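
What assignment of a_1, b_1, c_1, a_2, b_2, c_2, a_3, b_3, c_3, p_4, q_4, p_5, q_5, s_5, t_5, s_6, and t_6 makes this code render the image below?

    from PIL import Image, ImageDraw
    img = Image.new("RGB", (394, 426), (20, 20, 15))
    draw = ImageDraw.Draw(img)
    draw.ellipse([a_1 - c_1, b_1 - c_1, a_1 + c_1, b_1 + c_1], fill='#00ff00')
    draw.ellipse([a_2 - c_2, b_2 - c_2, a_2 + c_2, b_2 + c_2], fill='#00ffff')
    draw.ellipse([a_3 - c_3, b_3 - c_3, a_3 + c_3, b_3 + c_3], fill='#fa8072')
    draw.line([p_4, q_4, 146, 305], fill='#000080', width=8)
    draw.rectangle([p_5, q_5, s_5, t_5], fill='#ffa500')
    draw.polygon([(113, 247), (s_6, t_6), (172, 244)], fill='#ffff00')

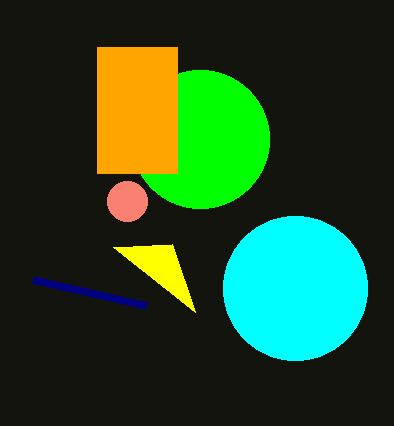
a_1 = 200, b_1 = 139, c_1 = 69, a_2 = 295, b_2 = 288, c_2 = 72, a_3 = 127, b_3 = 201, c_3 = 20, p_4 = 33, q_4 = 279, p_5 = 97, q_5 = 47, s_5 = 177, t_5 = 173, s_6 = 195, t_6 = 312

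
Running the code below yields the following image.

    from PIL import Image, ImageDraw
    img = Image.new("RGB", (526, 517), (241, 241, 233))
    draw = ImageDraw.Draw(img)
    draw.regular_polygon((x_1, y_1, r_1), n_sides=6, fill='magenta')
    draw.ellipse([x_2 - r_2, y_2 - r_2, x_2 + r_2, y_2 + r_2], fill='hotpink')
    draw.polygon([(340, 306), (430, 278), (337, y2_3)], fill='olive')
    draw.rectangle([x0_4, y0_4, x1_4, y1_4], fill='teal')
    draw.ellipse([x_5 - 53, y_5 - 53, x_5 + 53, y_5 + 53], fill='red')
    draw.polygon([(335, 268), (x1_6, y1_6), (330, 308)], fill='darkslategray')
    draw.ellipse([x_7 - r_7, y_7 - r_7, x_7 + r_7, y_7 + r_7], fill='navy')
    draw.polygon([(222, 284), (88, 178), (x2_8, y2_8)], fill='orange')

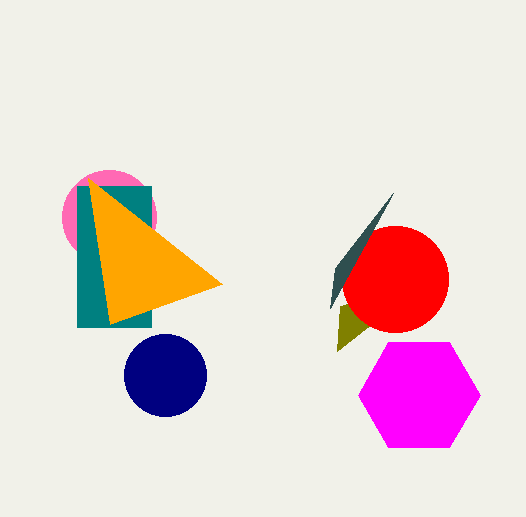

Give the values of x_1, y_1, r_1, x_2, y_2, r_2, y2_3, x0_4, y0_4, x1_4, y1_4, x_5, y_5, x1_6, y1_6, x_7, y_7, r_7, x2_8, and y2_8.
x_1 = 419, y_1 = 395, r_1 = 61, x_2 = 109, y_2 = 217, r_2 = 47, y2_3 = 351, x0_4 = 77, y0_4 = 186, x1_4 = 151, y1_4 = 327, x_5 = 395, y_5 = 279, x1_6 = 393, y1_6 = 193, x_7 = 165, y_7 = 375, r_7 = 41, x2_8 = 110, y2_8 = 324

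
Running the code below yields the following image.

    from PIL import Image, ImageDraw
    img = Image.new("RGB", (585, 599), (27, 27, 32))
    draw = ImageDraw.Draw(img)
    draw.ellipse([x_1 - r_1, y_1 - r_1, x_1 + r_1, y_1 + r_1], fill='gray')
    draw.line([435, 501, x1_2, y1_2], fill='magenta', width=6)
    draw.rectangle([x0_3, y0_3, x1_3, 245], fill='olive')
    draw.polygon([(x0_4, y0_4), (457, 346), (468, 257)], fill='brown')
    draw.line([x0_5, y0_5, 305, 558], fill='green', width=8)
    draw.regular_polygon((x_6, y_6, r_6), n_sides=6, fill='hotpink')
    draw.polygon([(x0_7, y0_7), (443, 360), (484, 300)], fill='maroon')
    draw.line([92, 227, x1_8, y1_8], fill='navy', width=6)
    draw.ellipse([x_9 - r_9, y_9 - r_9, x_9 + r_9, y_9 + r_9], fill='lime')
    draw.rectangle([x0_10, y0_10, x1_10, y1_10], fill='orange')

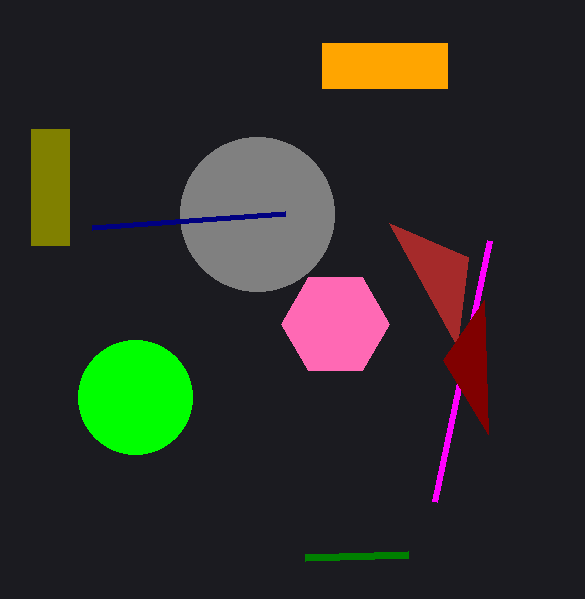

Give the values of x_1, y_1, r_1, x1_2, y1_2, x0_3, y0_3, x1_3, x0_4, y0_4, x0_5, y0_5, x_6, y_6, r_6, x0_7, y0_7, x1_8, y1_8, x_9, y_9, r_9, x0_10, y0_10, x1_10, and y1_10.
x_1 = 257, y_1 = 214, r_1 = 77, x1_2 = 490, y1_2 = 240, x0_3 = 31, y0_3 = 129, x1_3 = 69, x0_4 = 389, y0_4 = 223, x0_5 = 408, y0_5 = 555, x_6 = 335, y_6 = 324, r_6 = 54, x0_7 = 488, y0_7 = 434, x1_8 = 285, y1_8 = 213, x_9 = 135, y_9 = 397, r_9 = 57, x0_10 = 322, y0_10 = 43, x1_10 = 447, y1_10 = 88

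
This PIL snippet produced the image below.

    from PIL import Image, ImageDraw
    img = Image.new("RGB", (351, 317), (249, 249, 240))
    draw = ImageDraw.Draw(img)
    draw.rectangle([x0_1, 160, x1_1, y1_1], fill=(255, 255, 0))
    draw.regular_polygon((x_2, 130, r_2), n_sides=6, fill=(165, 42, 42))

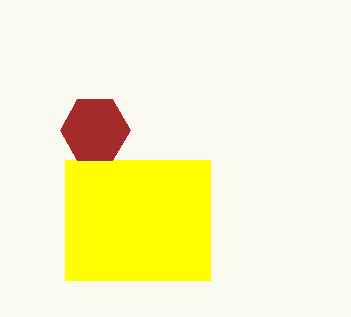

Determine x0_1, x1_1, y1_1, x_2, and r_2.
x0_1 = 65, x1_1 = 210, y1_1 = 280, x_2 = 95, r_2 = 35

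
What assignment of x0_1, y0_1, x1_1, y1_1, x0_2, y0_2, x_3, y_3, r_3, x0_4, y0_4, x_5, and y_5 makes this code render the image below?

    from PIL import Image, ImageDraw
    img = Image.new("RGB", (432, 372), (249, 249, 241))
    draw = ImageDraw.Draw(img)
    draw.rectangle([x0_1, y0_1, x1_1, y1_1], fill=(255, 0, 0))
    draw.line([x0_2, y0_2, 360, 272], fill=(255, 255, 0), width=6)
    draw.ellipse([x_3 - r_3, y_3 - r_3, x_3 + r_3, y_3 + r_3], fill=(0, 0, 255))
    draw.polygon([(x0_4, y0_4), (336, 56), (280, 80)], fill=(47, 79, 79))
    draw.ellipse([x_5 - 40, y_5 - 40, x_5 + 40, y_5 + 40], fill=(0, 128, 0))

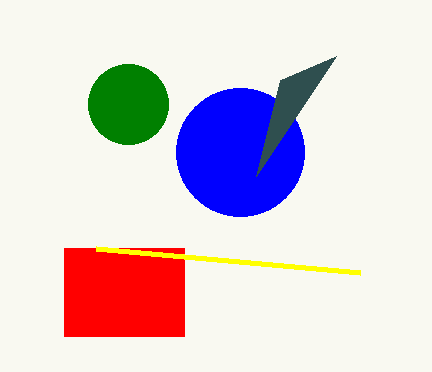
x0_1 = 64, y0_1 = 248, x1_1 = 184, y1_1 = 336, x0_2 = 96, y0_2 = 248, x_3 = 240, y_3 = 152, r_3 = 64, x0_4 = 256, y0_4 = 176, x_5 = 128, y_5 = 104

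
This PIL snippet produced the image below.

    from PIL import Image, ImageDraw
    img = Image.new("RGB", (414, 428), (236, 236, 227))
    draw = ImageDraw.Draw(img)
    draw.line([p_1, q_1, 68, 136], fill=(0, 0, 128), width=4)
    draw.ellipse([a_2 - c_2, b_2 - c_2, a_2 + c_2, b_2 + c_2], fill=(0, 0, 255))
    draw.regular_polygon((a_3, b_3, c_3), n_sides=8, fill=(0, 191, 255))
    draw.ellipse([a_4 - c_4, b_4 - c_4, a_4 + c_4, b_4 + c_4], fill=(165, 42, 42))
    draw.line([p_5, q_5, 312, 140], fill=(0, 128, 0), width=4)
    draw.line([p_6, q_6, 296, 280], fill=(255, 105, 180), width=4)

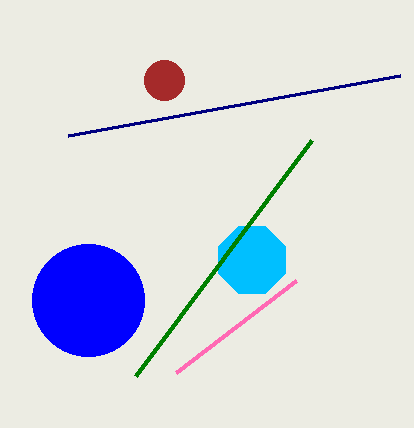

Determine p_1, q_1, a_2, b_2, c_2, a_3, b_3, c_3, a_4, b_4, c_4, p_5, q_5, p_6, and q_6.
p_1 = 400
q_1 = 76
a_2 = 88
b_2 = 300
c_2 = 56
a_3 = 252
b_3 = 260
c_3 = 36
a_4 = 164
b_4 = 80
c_4 = 20
p_5 = 136
q_5 = 376
p_6 = 176
q_6 = 372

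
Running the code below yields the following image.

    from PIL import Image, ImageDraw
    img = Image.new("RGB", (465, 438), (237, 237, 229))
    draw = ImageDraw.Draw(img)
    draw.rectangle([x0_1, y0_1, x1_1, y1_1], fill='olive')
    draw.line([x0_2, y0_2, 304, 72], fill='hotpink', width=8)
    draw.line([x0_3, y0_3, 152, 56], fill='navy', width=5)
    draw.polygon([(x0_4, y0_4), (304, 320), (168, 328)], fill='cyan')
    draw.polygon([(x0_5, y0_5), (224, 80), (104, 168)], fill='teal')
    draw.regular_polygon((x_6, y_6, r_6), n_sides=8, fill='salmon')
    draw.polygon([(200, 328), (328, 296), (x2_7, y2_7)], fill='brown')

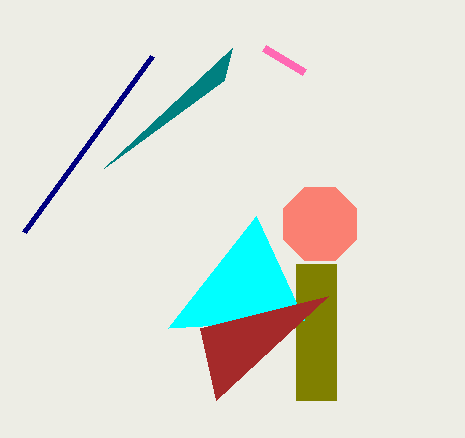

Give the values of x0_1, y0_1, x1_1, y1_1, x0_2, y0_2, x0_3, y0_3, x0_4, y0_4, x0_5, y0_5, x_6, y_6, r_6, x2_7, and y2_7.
x0_1 = 296, y0_1 = 264, x1_1 = 336, y1_1 = 400, x0_2 = 264, y0_2 = 48, x0_3 = 24, y0_3 = 232, x0_4 = 256, y0_4 = 216, x0_5 = 232, y0_5 = 48, x_6 = 320, y_6 = 224, r_6 = 40, x2_7 = 216, y2_7 = 400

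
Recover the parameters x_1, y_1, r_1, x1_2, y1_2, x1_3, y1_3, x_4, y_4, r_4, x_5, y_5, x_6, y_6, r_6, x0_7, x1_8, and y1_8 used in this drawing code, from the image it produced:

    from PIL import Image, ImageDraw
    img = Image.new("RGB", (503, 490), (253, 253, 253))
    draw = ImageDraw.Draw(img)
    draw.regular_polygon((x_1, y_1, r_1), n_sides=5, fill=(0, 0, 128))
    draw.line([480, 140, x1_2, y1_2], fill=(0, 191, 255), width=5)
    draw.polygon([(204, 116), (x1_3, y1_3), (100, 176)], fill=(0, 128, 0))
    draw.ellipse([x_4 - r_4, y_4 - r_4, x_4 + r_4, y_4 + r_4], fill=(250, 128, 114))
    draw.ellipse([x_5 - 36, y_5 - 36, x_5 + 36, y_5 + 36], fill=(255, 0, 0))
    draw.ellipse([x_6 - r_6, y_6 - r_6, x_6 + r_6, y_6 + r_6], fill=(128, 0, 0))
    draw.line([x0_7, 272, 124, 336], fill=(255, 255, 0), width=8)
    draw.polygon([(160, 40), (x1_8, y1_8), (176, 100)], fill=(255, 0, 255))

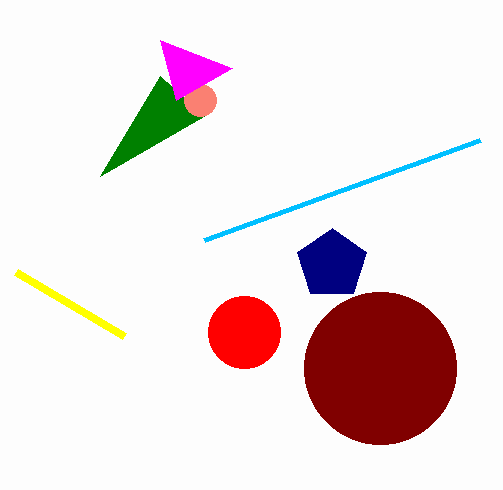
x_1 = 332; y_1 = 264; r_1 = 36; x1_2 = 204; y1_2 = 240; x1_3 = 160; y1_3 = 76; x_4 = 200; y_4 = 100; r_4 = 16; x_5 = 244; y_5 = 332; x_6 = 380; y_6 = 368; r_6 = 76; x0_7 = 16; x1_8 = 232; y1_8 = 68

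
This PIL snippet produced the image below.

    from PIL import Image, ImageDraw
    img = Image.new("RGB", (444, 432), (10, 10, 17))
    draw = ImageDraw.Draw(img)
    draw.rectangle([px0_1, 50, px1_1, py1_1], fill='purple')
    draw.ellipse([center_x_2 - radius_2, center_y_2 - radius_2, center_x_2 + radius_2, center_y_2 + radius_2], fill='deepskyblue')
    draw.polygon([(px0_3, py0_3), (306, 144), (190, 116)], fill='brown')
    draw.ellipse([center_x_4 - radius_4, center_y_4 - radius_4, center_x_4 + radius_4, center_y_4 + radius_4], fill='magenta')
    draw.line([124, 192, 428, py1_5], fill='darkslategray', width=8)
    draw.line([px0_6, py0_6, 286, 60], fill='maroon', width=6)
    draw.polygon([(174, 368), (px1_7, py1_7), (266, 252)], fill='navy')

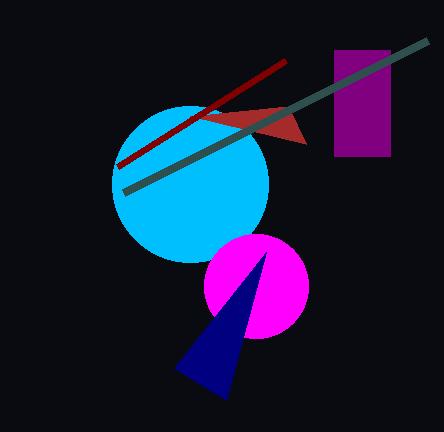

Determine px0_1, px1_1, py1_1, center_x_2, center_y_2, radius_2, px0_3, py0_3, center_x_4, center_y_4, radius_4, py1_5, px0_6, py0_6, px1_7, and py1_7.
px0_1 = 334, px1_1 = 390, py1_1 = 156, center_x_2 = 190, center_y_2 = 184, radius_2 = 78, px0_3 = 288, py0_3 = 106, center_x_4 = 256, center_y_4 = 286, radius_4 = 52, py1_5 = 40, px0_6 = 118, py0_6 = 166, px1_7 = 226, py1_7 = 400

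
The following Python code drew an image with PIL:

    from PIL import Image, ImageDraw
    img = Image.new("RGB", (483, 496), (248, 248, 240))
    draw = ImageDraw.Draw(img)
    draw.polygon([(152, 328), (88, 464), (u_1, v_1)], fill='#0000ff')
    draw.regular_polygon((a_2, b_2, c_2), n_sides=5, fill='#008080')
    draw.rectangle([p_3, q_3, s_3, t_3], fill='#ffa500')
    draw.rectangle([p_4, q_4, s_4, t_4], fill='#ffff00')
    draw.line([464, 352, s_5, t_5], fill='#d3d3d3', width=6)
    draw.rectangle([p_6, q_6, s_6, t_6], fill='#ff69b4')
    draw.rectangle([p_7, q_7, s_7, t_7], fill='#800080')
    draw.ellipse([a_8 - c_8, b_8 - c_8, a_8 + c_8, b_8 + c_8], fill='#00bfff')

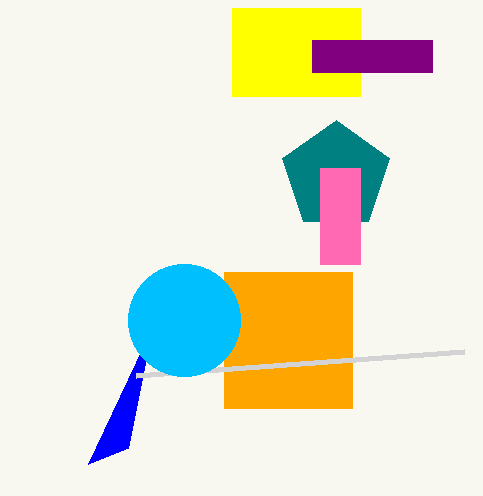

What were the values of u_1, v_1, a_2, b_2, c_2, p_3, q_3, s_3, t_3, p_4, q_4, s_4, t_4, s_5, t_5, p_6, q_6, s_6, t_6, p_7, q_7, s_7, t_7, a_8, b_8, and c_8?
u_1 = 128, v_1 = 448, a_2 = 336, b_2 = 176, c_2 = 56, p_3 = 224, q_3 = 272, s_3 = 352, t_3 = 408, p_4 = 232, q_4 = 8, s_4 = 360, t_4 = 96, s_5 = 136, t_5 = 376, p_6 = 320, q_6 = 168, s_6 = 360, t_6 = 264, p_7 = 312, q_7 = 40, s_7 = 432, t_7 = 72, a_8 = 184, b_8 = 320, c_8 = 56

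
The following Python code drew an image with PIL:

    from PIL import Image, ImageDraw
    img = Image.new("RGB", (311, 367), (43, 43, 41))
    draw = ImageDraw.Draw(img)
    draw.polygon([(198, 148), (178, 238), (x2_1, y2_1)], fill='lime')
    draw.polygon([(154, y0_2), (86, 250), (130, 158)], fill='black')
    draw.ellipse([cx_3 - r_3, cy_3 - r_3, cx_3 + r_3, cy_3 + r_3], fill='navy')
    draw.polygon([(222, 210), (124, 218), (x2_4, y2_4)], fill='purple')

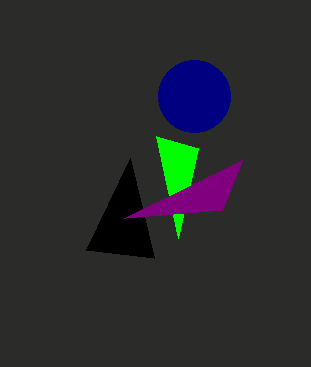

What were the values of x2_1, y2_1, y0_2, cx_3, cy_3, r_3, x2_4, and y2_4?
x2_1 = 156, y2_1 = 136, y0_2 = 258, cx_3 = 194, cy_3 = 96, r_3 = 36, x2_4 = 242, y2_4 = 160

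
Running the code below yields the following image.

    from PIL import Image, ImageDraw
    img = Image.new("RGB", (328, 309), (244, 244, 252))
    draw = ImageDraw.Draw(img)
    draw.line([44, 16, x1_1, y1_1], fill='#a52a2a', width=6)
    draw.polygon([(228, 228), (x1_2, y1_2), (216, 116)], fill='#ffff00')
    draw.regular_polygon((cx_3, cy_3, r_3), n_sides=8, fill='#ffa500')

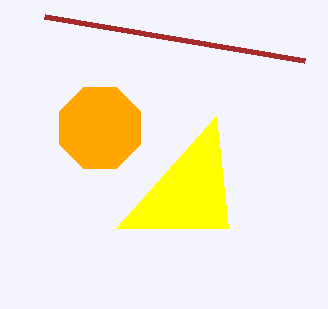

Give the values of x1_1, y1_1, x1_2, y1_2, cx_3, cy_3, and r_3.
x1_1 = 304
y1_1 = 60
x1_2 = 116
y1_2 = 228
cx_3 = 100
cy_3 = 128
r_3 = 44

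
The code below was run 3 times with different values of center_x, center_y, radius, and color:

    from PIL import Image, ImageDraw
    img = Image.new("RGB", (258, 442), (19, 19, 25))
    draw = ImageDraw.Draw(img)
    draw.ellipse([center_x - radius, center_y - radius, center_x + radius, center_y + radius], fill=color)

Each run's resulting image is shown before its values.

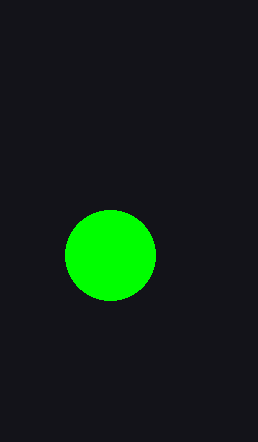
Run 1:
center_x = 110
center_y = 255
radius = 45
color = 'lime'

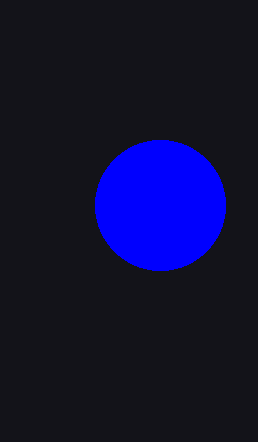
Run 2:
center_x = 160; center_y = 205; radius = 65; color = 'blue'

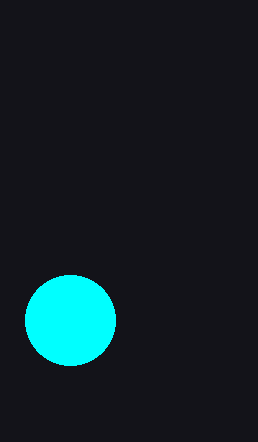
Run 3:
center_x = 70; center_y = 320; radius = 45; color = 'cyan'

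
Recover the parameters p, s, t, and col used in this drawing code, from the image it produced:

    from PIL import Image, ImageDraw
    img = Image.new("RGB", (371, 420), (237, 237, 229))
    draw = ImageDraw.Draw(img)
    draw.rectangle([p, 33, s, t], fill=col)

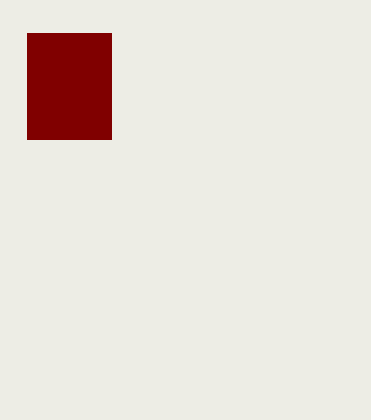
p = 27
s = 111
t = 139
col = 'maroon'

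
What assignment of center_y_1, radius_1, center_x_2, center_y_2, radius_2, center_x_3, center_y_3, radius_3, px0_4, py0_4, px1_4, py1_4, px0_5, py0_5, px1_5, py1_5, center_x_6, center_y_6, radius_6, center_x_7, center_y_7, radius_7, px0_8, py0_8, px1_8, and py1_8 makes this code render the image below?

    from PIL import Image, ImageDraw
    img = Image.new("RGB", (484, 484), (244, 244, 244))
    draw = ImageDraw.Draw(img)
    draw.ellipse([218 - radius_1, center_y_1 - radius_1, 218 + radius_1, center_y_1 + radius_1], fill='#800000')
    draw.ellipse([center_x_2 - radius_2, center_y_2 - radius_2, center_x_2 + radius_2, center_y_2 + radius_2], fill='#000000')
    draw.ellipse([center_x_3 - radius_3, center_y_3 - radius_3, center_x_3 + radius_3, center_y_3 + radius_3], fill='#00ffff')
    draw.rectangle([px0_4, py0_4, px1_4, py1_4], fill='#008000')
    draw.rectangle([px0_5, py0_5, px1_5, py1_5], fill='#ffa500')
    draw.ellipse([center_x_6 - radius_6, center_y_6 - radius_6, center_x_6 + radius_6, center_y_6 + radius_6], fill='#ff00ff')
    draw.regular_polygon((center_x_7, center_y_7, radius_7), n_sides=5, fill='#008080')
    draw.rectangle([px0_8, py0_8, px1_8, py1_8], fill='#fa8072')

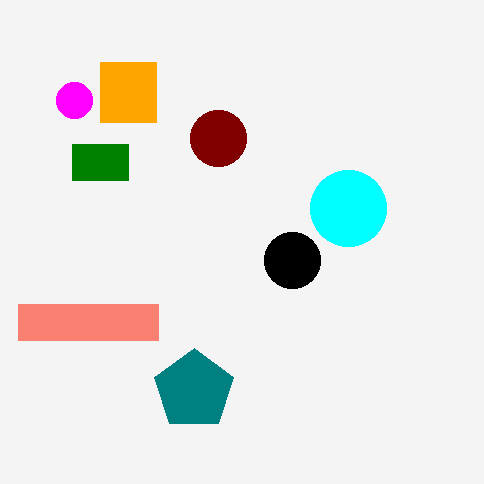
center_y_1 = 138; radius_1 = 28; center_x_2 = 292; center_y_2 = 260; radius_2 = 28; center_x_3 = 348; center_y_3 = 208; radius_3 = 38; px0_4 = 72; py0_4 = 144; px1_4 = 128; py1_4 = 180; px0_5 = 100; py0_5 = 62; px1_5 = 156; py1_5 = 122; center_x_6 = 74; center_y_6 = 100; radius_6 = 18; center_x_7 = 194; center_y_7 = 390; radius_7 = 42; px0_8 = 18; py0_8 = 304; px1_8 = 158; py1_8 = 340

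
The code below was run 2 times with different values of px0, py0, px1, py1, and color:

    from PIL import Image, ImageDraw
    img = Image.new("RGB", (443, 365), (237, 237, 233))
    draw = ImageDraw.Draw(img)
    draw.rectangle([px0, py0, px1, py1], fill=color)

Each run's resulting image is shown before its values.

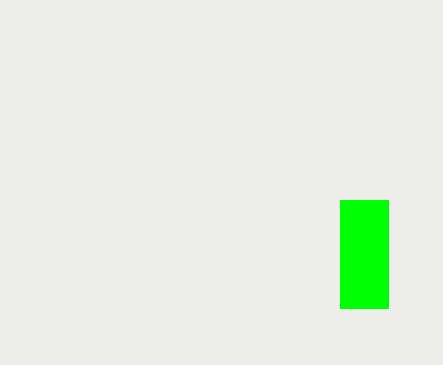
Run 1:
px0 = 340; py0 = 200; px1 = 388; py1 = 308; color = 'lime'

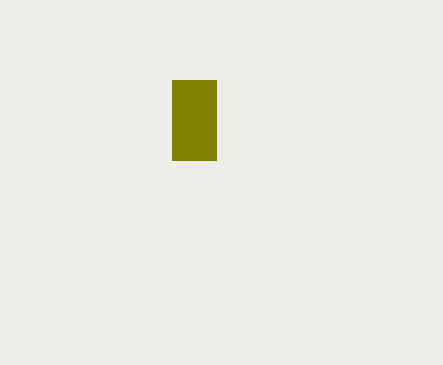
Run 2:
px0 = 172
py0 = 80
px1 = 216
py1 = 160
color = 'olive'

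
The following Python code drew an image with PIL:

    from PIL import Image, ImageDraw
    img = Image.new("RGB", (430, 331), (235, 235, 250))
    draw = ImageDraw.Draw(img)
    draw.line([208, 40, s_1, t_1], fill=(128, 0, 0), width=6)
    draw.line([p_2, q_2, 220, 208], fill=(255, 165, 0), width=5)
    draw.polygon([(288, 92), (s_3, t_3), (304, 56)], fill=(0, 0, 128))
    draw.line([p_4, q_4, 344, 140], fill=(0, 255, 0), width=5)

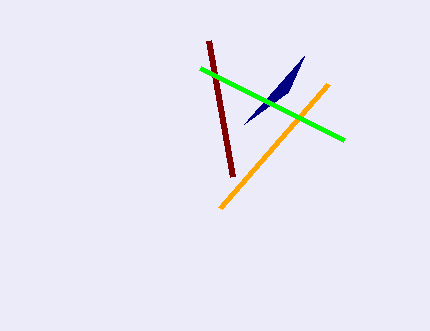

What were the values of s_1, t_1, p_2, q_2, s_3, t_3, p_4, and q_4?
s_1 = 232, t_1 = 176, p_2 = 328, q_2 = 84, s_3 = 244, t_3 = 124, p_4 = 200, q_4 = 68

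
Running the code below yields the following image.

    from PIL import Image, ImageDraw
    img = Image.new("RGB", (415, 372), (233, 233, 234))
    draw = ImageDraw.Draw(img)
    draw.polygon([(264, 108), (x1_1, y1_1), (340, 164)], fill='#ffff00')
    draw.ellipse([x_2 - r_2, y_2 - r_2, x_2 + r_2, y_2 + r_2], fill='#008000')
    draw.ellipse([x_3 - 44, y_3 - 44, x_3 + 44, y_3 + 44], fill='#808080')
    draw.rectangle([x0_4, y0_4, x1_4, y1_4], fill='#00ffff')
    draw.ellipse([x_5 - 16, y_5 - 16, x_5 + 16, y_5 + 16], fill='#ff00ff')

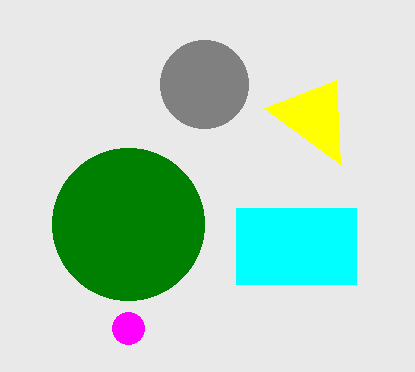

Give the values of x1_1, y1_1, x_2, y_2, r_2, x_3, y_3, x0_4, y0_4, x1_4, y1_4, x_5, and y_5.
x1_1 = 336; y1_1 = 80; x_2 = 128; y_2 = 224; r_2 = 76; x_3 = 204; y_3 = 84; x0_4 = 236; y0_4 = 208; x1_4 = 356; y1_4 = 284; x_5 = 128; y_5 = 328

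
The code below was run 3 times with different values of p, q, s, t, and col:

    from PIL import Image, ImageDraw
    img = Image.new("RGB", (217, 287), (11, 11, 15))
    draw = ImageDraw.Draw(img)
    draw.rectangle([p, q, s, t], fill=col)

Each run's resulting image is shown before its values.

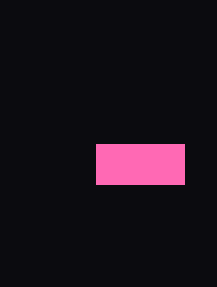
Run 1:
p = 96
q = 144
s = 184
t = 184
col = 'hotpink'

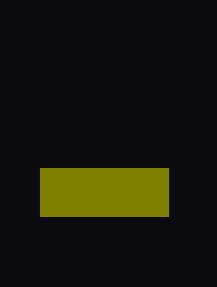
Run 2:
p = 40; q = 168; s = 168; t = 216; col = 'olive'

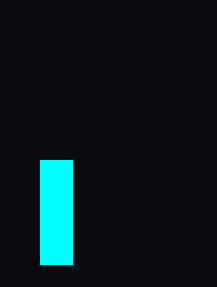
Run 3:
p = 40
q = 160
s = 72
t = 264
col = 'cyan'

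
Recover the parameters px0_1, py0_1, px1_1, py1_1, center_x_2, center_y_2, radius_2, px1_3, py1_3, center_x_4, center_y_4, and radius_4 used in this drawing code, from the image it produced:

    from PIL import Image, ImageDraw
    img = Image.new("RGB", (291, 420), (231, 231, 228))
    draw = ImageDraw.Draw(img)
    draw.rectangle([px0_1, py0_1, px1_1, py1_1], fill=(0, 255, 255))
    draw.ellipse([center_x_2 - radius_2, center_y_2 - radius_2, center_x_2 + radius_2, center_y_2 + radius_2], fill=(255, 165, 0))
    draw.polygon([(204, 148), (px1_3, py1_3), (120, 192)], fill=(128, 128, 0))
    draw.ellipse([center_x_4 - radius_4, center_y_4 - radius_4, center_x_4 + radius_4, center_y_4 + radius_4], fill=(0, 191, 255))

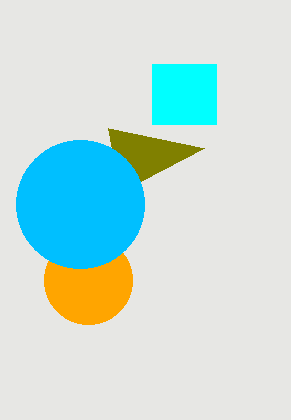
px0_1 = 152
py0_1 = 64
px1_1 = 216
py1_1 = 124
center_x_2 = 88
center_y_2 = 280
radius_2 = 44
px1_3 = 108
py1_3 = 128
center_x_4 = 80
center_y_4 = 204
radius_4 = 64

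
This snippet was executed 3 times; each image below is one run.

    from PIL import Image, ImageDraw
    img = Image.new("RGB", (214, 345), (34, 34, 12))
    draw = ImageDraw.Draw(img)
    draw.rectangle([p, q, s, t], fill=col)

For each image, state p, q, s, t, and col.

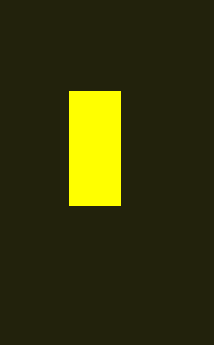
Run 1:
p = 69, q = 91, s = 120, t = 205, col = 'yellow'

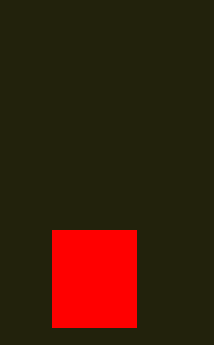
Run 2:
p = 52
q = 230
s = 136
t = 327
col = 'red'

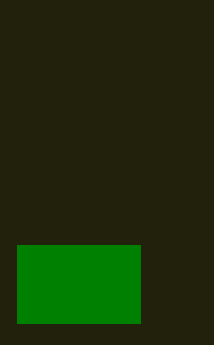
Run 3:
p = 17, q = 245, s = 140, t = 323, col = 'green'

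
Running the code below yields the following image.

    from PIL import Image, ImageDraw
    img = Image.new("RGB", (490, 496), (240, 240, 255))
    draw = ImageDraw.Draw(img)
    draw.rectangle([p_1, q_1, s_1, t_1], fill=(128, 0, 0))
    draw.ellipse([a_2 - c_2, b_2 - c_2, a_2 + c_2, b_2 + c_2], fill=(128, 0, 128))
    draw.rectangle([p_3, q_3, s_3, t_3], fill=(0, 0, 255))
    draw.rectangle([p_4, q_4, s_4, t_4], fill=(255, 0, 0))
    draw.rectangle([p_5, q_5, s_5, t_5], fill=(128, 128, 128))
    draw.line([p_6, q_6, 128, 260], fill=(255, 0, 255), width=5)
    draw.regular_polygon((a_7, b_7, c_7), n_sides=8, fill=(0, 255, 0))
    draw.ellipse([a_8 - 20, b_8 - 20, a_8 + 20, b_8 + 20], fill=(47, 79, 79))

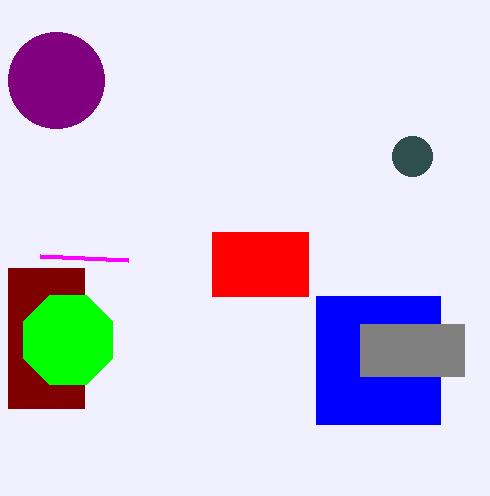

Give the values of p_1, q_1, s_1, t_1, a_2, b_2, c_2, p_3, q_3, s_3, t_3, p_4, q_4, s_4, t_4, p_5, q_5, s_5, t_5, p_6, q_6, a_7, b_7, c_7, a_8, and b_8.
p_1 = 8
q_1 = 268
s_1 = 84
t_1 = 408
a_2 = 56
b_2 = 80
c_2 = 48
p_3 = 316
q_3 = 296
s_3 = 440
t_3 = 424
p_4 = 212
q_4 = 232
s_4 = 308
t_4 = 296
p_5 = 360
q_5 = 324
s_5 = 464
t_5 = 376
p_6 = 40
q_6 = 256
a_7 = 68
b_7 = 340
c_7 = 48
a_8 = 412
b_8 = 156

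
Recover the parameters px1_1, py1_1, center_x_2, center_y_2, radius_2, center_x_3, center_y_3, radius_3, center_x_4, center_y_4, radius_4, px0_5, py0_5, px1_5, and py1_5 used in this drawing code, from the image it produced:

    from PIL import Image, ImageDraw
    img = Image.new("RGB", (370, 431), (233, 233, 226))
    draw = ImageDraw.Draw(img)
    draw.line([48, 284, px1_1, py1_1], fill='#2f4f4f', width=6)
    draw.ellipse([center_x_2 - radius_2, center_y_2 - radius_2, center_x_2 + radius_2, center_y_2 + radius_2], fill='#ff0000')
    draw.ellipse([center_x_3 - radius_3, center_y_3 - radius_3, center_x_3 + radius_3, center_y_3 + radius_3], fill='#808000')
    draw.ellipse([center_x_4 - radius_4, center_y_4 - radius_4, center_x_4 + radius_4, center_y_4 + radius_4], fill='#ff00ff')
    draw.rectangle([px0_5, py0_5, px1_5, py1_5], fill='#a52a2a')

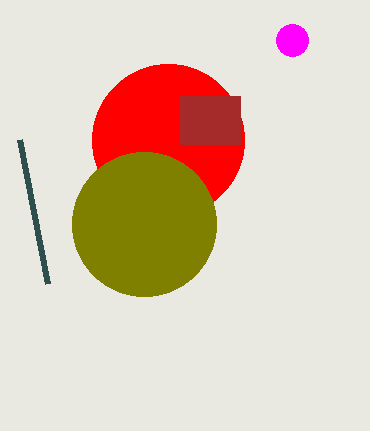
px1_1 = 20; py1_1 = 140; center_x_2 = 168; center_y_2 = 140; radius_2 = 76; center_x_3 = 144; center_y_3 = 224; radius_3 = 72; center_x_4 = 292; center_y_4 = 40; radius_4 = 16; px0_5 = 180; py0_5 = 96; px1_5 = 240; py1_5 = 144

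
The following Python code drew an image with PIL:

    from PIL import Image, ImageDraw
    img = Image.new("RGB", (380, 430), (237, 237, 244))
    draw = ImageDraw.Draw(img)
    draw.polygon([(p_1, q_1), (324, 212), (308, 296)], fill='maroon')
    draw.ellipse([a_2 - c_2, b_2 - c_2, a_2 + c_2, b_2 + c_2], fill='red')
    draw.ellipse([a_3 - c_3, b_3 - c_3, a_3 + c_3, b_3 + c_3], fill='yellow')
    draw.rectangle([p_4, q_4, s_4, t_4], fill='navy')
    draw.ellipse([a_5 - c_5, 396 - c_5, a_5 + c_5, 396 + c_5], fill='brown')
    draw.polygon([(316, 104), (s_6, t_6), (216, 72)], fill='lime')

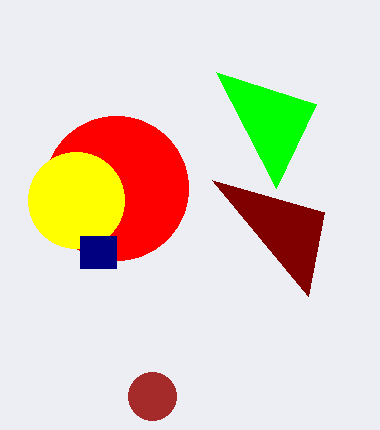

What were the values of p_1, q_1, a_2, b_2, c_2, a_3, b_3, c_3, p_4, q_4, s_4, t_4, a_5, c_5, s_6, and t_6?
p_1 = 212; q_1 = 180; a_2 = 116; b_2 = 188; c_2 = 72; a_3 = 76; b_3 = 200; c_3 = 48; p_4 = 80; q_4 = 236; s_4 = 116; t_4 = 268; a_5 = 152; c_5 = 24; s_6 = 276; t_6 = 188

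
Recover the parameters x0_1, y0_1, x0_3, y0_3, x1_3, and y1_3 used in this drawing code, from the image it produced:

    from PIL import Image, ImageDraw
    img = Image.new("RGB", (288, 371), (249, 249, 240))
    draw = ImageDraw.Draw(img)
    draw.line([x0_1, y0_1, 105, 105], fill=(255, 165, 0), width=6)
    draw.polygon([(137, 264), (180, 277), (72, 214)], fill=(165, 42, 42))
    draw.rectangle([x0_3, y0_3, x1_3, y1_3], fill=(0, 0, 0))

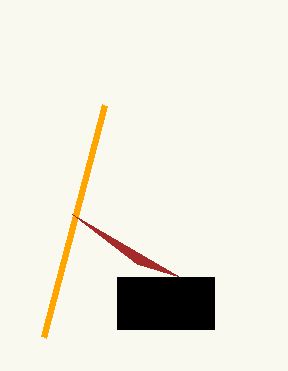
x0_1 = 44, y0_1 = 337, x0_3 = 117, y0_3 = 277, x1_3 = 214, y1_3 = 329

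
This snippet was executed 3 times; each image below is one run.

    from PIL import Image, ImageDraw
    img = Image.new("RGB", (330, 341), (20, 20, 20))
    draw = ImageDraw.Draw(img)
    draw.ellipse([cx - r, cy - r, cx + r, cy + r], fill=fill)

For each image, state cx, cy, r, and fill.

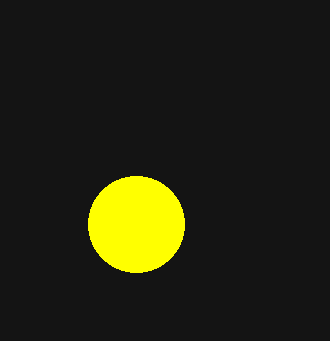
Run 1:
cx = 136
cy = 224
r = 48
fill = 'yellow'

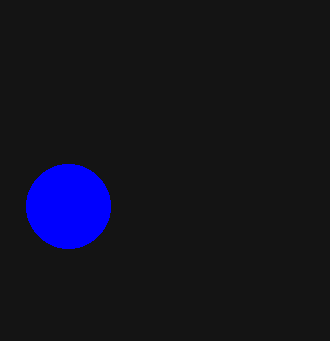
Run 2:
cx = 68
cy = 206
r = 42
fill = 'blue'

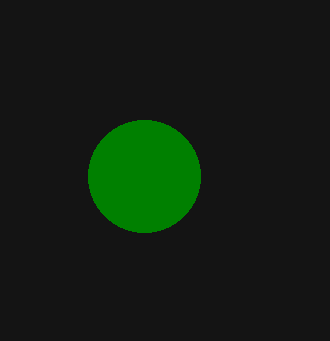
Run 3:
cx = 144, cy = 176, r = 56, fill = 'green'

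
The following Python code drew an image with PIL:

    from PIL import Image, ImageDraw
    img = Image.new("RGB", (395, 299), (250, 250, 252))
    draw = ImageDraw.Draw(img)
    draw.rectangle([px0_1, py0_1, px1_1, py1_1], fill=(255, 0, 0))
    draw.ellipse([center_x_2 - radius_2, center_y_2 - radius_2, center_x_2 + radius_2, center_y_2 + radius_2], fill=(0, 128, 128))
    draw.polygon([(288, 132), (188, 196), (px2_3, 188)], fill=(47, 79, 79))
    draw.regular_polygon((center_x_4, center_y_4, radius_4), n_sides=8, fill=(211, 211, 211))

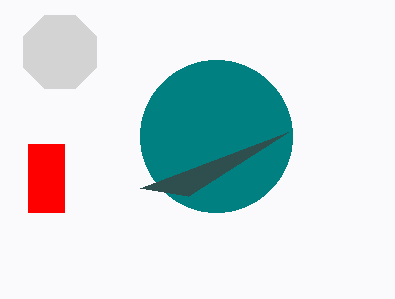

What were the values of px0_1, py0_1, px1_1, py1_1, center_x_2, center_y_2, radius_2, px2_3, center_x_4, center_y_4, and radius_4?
px0_1 = 28
py0_1 = 144
px1_1 = 64
py1_1 = 212
center_x_2 = 216
center_y_2 = 136
radius_2 = 76
px2_3 = 140
center_x_4 = 60
center_y_4 = 52
radius_4 = 40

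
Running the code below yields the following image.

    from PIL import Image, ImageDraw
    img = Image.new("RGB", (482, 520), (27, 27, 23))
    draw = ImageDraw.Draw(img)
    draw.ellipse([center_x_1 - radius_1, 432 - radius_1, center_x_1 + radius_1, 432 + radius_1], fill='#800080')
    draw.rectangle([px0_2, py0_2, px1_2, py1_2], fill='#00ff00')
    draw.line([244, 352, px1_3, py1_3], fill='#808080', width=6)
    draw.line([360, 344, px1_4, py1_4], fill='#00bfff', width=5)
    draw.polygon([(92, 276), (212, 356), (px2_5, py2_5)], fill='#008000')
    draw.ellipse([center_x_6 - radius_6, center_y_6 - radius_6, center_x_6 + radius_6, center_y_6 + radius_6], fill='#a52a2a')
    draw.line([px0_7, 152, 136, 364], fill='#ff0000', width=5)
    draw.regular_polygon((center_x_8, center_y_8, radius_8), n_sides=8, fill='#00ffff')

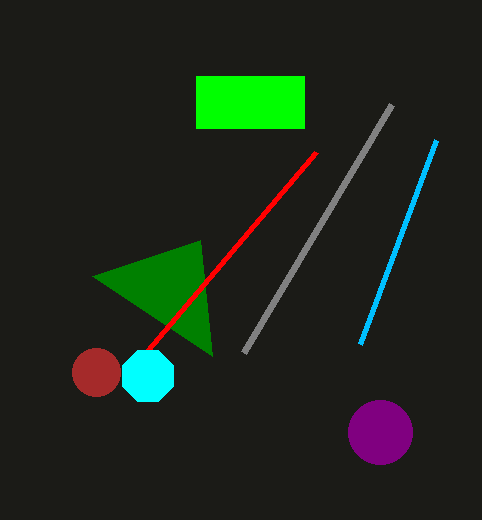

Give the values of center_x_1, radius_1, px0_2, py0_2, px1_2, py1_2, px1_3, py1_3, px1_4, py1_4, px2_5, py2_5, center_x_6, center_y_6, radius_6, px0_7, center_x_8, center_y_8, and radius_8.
center_x_1 = 380; radius_1 = 32; px0_2 = 196; py0_2 = 76; px1_2 = 304; py1_2 = 128; px1_3 = 392; py1_3 = 104; px1_4 = 436; py1_4 = 140; px2_5 = 200; py2_5 = 240; center_x_6 = 96; center_y_6 = 372; radius_6 = 24; px0_7 = 316; center_x_8 = 148; center_y_8 = 376; radius_8 = 28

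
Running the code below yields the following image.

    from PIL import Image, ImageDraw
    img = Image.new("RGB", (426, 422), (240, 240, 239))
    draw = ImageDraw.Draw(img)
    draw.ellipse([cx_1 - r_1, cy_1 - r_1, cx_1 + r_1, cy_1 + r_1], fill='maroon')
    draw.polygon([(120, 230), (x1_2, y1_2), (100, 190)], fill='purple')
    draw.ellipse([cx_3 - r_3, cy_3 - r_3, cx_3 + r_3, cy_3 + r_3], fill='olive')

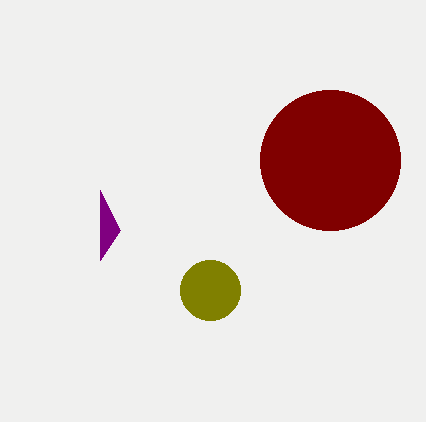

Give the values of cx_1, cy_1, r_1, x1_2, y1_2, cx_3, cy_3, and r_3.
cx_1 = 330
cy_1 = 160
r_1 = 70
x1_2 = 100
y1_2 = 260
cx_3 = 210
cy_3 = 290
r_3 = 30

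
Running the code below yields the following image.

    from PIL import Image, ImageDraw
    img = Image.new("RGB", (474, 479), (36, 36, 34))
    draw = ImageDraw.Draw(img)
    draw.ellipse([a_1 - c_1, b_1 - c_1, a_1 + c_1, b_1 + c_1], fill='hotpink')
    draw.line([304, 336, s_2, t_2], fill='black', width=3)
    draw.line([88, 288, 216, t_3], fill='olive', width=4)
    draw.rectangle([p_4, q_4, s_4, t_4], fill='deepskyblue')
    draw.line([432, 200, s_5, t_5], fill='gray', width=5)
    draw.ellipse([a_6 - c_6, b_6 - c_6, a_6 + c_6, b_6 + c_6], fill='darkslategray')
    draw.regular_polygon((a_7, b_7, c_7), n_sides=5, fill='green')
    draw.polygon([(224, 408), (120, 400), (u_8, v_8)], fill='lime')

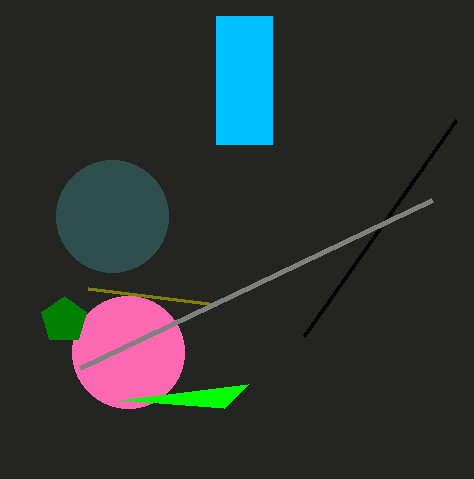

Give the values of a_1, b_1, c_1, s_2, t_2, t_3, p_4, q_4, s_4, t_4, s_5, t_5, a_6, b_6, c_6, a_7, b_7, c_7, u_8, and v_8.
a_1 = 128
b_1 = 352
c_1 = 56
s_2 = 456
t_2 = 120
t_3 = 304
p_4 = 216
q_4 = 16
s_4 = 272
t_4 = 144
s_5 = 80
t_5 = 368
a_6 = 112
b_6 = 216
c_6 = 56
a_7 = 64
b_7 = 320
c_7 = 24
u_8 = 248
v_8 = 384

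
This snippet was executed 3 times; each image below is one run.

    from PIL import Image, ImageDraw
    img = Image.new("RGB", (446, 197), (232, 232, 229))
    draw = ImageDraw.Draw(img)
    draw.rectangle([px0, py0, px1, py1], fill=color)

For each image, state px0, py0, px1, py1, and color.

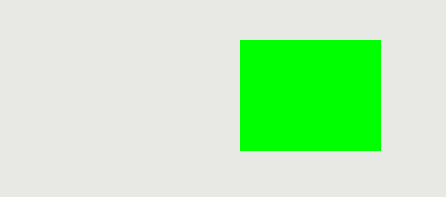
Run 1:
px0 = 240, py0 = 40, px1 = 380, py1 = 150, color = 'lime'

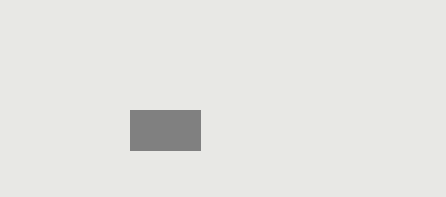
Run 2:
px0 = 130
py0 = 110
px1 = 200
py1 = 150
color = 'gray'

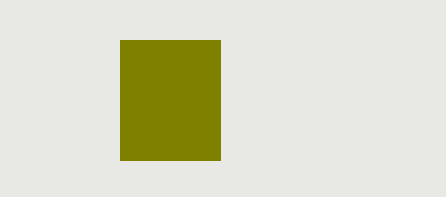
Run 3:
px0 = 120
py0 = 40
px1 = 220
py1 = 160
color = 'olive'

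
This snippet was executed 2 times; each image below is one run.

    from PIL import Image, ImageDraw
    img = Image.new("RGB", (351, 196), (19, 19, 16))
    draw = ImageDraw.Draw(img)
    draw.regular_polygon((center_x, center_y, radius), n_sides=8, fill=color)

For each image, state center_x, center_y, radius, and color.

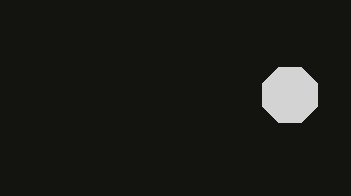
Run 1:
center_x = 290, center_y = 95, radius = 30, color = 'lightgray'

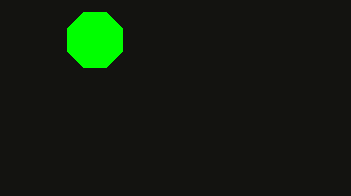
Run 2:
center_x = 95; center_y = 40; radius = 30; color = 'lime'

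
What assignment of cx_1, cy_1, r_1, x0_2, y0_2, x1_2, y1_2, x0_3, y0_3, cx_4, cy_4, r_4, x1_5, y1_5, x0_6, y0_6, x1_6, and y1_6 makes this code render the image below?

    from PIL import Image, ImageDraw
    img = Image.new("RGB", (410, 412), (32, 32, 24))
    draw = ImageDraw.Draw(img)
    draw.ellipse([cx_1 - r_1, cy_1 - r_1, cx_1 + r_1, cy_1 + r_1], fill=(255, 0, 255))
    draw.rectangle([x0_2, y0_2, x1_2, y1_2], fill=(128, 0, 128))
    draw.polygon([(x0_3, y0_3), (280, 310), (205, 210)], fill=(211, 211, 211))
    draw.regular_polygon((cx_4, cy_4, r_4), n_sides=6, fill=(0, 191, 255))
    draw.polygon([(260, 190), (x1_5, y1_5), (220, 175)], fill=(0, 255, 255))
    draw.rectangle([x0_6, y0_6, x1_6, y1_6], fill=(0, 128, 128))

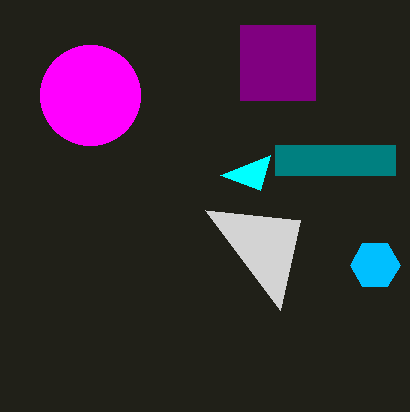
cx_1 = 90
cy_1 = 95
r_1 = 50
x0_2 = 240
y0_2 = 25
x1_2 = 315
y1_2 = 100
x0_3 = 300
y0_3 = 220
cx_4 = 375
cy_4 = 265
r_4 = 25
x1_5 = 270
y1_5 = 155
x0_6 = 275
y0_6 = 145
x1_6 = 395
y1_6 = 175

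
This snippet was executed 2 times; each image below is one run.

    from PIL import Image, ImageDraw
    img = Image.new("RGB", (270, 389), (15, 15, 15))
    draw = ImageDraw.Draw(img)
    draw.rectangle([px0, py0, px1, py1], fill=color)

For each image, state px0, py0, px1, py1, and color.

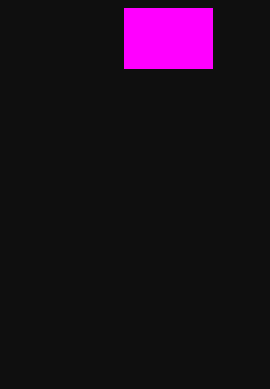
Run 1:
px0 = 124
py0 = 8
px1 = 212
py1 = 68
color = 'magenta'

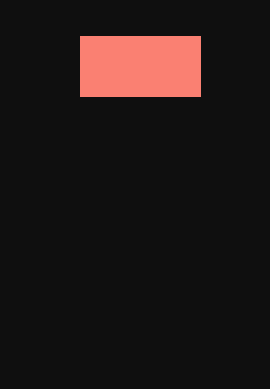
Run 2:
px0 = 80, py0 = 36, px1 = 200, py1 = 96, color = 'salmon'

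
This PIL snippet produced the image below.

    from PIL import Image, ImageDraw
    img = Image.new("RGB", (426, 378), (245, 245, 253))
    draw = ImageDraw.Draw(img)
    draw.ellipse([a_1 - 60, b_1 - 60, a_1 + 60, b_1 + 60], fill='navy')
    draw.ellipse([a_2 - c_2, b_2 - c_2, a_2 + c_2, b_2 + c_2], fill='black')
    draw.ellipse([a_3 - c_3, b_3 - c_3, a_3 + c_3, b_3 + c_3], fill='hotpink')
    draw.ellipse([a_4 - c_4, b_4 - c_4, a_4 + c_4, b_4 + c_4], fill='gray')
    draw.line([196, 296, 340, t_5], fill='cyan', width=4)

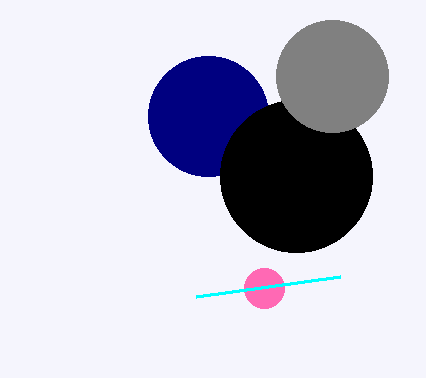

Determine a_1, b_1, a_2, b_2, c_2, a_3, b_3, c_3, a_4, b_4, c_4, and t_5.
a_1 = 208; b_1 = 116; a_2 = 296; b_2 = 176; c_2 = 76; a_3 = 264; b_3 = 288; c_3 = 20; a_4 = 332; b_4 = 76; c_4 = 56; t_5 = 276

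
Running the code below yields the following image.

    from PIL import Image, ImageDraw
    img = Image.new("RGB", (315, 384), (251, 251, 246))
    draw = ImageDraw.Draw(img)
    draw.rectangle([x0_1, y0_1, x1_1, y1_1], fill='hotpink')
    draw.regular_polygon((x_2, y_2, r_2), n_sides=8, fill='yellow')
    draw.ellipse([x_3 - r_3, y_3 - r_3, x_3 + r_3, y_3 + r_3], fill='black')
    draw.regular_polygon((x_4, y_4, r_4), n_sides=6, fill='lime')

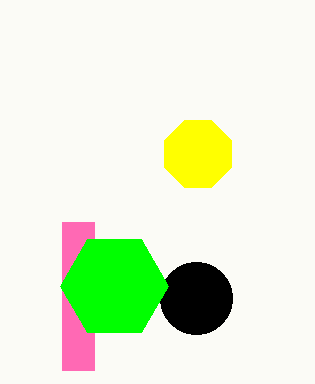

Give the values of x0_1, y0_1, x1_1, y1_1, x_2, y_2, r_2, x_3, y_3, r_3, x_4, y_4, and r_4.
x0_1 = 62; y0_1 = 222; x1_1 = 94; y1_1 = 370; x_2 = 198; y_2 = 154; r_2 = 36; x_3 = 196; y_3 = 298; r_3 = 36; x_4 = 114; y_4 = 286; r_4 = 54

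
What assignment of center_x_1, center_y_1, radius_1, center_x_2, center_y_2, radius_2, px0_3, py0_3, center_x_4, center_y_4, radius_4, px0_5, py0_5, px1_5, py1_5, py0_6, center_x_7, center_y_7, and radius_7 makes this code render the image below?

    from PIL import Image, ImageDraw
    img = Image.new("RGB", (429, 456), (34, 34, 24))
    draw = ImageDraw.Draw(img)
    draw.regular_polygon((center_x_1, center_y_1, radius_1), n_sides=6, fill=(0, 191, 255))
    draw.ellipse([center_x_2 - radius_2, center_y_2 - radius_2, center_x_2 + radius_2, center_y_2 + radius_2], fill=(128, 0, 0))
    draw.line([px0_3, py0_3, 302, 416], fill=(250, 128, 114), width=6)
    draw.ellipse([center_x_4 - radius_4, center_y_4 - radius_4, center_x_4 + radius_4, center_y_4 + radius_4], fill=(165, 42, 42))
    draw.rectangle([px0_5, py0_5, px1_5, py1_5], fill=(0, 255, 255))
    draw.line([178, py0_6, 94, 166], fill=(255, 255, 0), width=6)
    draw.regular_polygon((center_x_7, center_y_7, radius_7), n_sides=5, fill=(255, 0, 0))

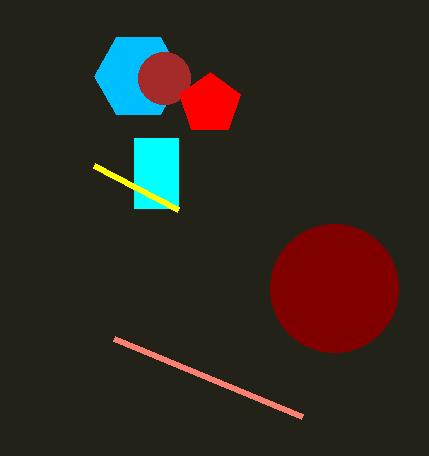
center_x_1 = 138; center_y_1 = 76; radius_1 = 44; center_x_2 = 334; center_y_2 = 288; radius_2 = 64; px0_3 = 114; py0_3 = 338; center_x_4 = 164; center_y_4 = 78; radius_4 = 26; px0_5 = 134; py0_5 = 138; px1_5 = 178; py1_5 = 208; py0_6 = 210; center_x_7 = 210; center_y_7 = 104; radius_7 = 32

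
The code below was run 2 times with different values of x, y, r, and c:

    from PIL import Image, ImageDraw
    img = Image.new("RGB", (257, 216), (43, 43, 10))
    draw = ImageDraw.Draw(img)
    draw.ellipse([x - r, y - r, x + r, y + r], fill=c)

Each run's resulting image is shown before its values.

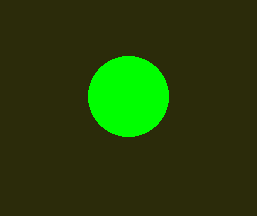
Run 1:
x = 128
y = 96
r = 40
c = 'lime'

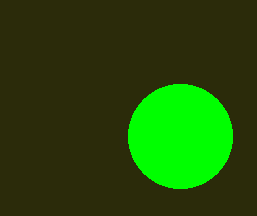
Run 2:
x = 180, y = 136, r = 52, c = 'lime'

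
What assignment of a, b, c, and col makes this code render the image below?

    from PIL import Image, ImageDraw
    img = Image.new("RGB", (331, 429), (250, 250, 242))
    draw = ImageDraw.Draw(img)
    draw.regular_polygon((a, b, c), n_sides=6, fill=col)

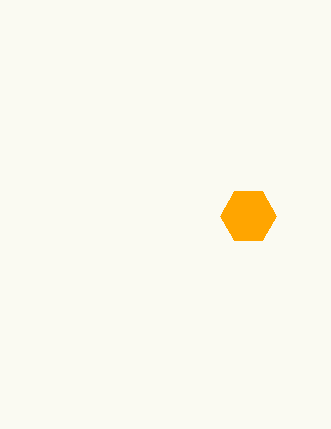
a = 248
b = 216
c = 28
col = 'orange'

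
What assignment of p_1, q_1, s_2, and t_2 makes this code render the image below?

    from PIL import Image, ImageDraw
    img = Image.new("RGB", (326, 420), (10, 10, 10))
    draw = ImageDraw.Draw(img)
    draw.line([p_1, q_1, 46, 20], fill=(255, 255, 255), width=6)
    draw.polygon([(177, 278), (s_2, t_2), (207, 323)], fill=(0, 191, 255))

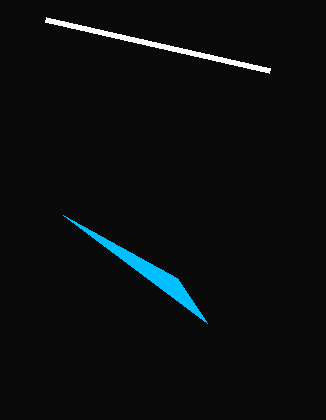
p_1 = 270; q_1 = 71; s_2 = 63; t_2 = 215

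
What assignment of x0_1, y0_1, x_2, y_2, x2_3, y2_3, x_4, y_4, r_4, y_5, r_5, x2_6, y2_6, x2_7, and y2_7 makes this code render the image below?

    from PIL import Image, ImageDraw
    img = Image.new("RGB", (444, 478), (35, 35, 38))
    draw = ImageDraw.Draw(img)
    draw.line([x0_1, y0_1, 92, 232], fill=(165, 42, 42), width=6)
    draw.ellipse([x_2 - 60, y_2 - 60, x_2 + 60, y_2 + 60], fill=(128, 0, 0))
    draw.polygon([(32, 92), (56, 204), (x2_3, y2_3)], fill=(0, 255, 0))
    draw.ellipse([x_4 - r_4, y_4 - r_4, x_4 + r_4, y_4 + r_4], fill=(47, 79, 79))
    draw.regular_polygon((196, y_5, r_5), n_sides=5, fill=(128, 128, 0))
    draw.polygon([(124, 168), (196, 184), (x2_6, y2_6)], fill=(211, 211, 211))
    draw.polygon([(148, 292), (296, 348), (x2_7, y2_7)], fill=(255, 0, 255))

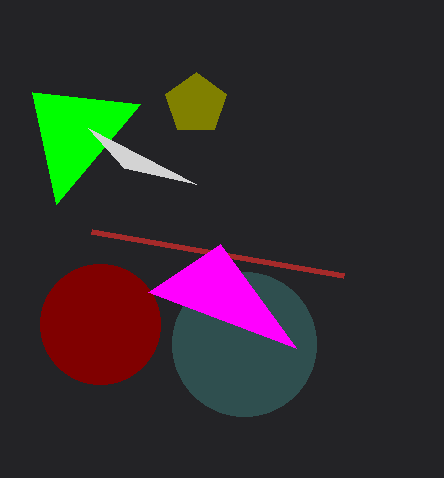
x0_1 = 344, y0_1 = 276, x_2 = 100, y_2 = 324, x2_3 = 140, y2_3 = 104, x_4 = 244, y_4 = 344, r_4 = 72, y_5 = 104, r_5 = 32, x2_6 = 88, y2_6 = 128, x2_7 = 220, y2_7 = 244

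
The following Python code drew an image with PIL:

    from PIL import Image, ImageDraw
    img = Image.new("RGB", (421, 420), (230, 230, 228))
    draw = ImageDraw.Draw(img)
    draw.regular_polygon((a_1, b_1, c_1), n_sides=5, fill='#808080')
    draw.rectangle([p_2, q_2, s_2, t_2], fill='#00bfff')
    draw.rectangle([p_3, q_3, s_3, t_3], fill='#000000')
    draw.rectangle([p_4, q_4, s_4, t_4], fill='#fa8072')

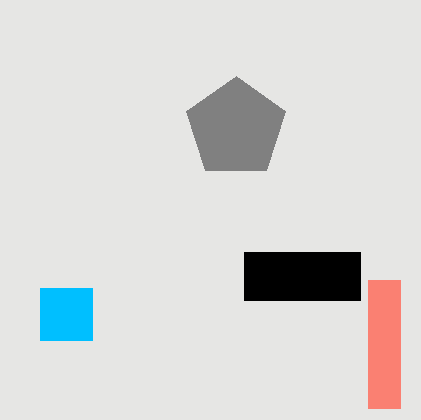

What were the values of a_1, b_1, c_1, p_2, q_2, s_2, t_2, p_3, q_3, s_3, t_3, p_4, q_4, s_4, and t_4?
a_1 = 236
b_1 = 128
c_1 = 52
p_2 = 40
q_2 = 288
s_2 = 92
t_2 = 340
p_3 = 244
q_3 = 252
s_3 = 360
t_3 = 300
p_4 = 368
q_4 = 280
s_4 = 400
t_4 = 408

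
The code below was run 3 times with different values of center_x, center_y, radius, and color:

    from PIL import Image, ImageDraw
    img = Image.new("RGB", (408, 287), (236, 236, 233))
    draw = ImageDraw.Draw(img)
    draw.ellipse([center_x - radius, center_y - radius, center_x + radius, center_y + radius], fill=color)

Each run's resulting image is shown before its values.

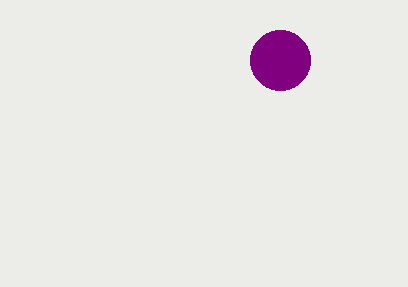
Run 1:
center_x = 280, center_y = 60, radius = 30, color = 'purple'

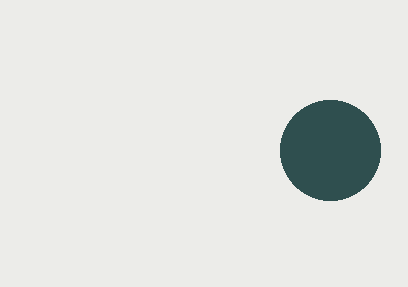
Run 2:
center_x = 330
center_y = 150
radius = 50
color = 'darkslategray'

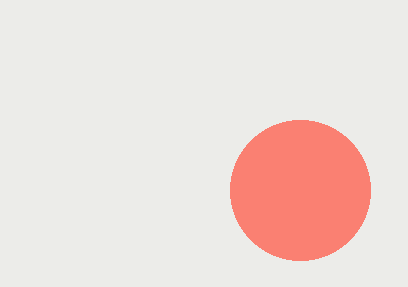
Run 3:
center_x = 300; center_y = 190; radius = 70; color = 'salmon'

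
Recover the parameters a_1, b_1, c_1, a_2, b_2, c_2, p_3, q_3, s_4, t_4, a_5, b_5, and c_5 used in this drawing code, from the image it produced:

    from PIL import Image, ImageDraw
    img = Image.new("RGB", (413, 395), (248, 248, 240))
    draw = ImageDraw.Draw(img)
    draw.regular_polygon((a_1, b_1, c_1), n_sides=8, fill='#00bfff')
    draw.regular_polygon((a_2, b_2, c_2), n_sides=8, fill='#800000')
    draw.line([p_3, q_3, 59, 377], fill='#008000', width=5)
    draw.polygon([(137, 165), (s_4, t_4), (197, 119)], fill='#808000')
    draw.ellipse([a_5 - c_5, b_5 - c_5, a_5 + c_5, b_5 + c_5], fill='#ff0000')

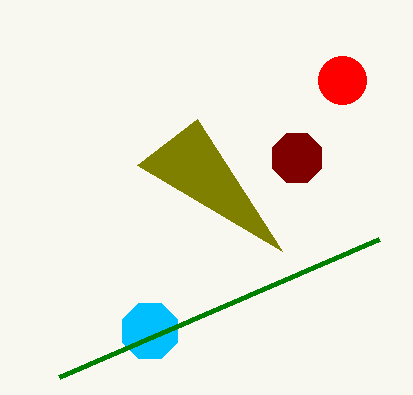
a_1 = 150; b_1 = 331; c_1 = 30; a_2 = 297; b_2 = 158; c_2 = 27; p_3 = 379; q_3 = 239; s_4 = 282; t_4 = 251; a_5 = 342; b_5 = 80; c_5 = 24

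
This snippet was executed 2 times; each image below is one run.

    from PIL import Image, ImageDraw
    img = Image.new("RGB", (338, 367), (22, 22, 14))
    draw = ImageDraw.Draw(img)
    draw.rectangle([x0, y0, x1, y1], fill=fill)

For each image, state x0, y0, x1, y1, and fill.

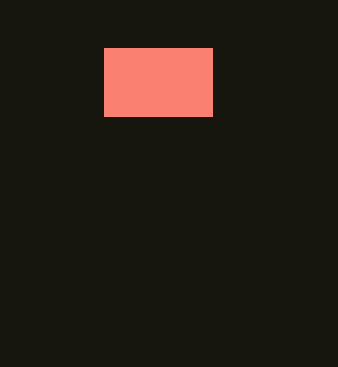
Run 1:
x0 = 104
y0 = 48
x1 = 212
y1 = 116
fill = 'salmon'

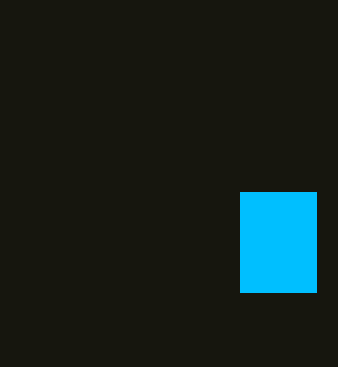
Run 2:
x0 = 240
y0 = 192
x1 = 316
y1 = 292
fill = 'deepskyblue'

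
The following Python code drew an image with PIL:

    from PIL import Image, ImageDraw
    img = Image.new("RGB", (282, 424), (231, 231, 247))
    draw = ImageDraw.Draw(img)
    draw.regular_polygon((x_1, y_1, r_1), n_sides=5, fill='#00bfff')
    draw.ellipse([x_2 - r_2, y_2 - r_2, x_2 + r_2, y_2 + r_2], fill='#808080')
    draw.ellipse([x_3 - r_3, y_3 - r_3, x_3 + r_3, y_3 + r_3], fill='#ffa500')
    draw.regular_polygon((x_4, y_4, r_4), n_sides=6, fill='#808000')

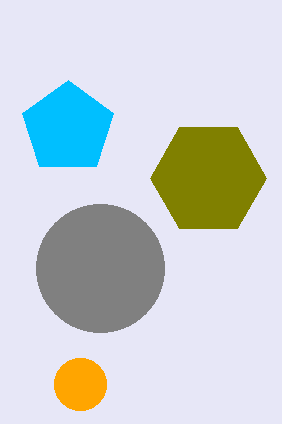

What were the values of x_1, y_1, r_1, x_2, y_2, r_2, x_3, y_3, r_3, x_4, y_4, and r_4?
x_1 = 68; y_1 = 128; r_1 = 48; x_2 = 100; y_2 = 268; r_2 = 64; x_3 = 80; y_3 = 384; r_3 = 26; x_4 = 208; y_4 = 178; r_4 = 58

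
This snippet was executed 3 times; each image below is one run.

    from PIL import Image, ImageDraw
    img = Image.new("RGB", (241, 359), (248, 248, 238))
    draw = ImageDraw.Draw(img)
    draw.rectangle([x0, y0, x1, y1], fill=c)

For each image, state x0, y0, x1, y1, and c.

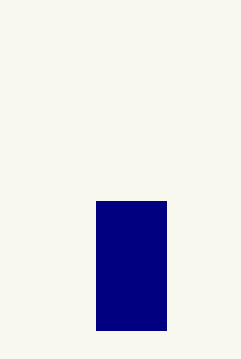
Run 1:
x0 = 96
y0 = 201
x1 = 166
y1 = 330
c = 'navy'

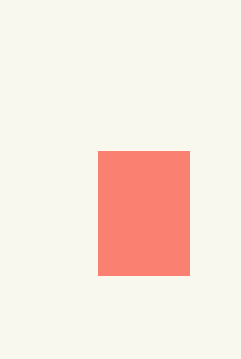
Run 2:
x0 = 98; y0 = 151; x1 = 189; y1 = 275; c = 'salmon'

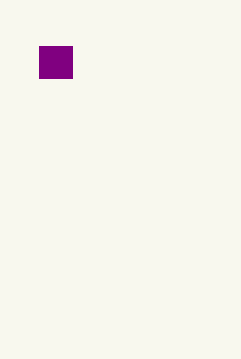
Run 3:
x0 = 39
y0 = 46
x1 = 72
y1 = 78
c = 'purple'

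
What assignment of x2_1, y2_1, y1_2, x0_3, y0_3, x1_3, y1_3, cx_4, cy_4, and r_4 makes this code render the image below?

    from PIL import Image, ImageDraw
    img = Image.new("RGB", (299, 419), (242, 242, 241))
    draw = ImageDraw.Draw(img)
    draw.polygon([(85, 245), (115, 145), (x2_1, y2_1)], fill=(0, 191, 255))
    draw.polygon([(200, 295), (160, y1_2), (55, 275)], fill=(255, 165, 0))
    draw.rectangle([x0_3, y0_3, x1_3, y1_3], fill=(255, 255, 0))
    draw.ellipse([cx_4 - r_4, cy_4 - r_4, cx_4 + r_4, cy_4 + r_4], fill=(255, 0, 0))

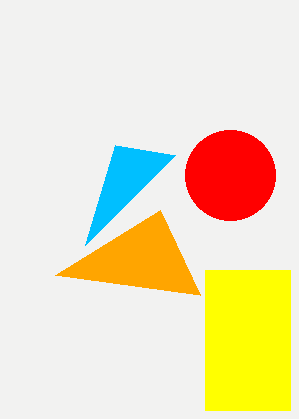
x2_1 = 175
y2_1 = 155
y1_2 = 210
x0_3 = 205
y0_3 = 270
x1_3 = 290
y1_3 = 410
cx_4 = 230
cy_4 = 175
r_4 = 45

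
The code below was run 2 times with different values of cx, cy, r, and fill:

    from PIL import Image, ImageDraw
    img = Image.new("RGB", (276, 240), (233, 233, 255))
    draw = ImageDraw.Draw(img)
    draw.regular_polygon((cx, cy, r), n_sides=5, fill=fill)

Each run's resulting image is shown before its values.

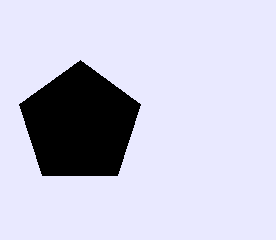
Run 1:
cx = 80
cy = 124
r = 64
fill = 'black'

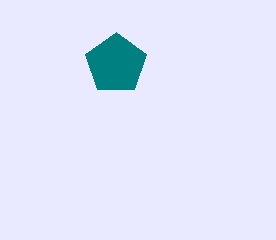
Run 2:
cx = 116
cy = 64
r = 32
fill = 'teal'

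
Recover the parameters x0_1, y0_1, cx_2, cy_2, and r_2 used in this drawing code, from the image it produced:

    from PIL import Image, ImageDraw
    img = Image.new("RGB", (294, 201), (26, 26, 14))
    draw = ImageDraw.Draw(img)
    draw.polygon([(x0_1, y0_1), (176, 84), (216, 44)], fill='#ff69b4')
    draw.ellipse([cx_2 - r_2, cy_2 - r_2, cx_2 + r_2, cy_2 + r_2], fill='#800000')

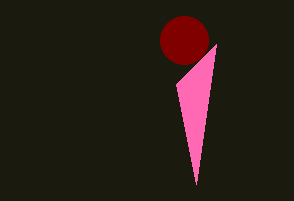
x0_1 = 196, y0_1 = 184, cx_2 = 184, cy_2 = 40, r_2 = 24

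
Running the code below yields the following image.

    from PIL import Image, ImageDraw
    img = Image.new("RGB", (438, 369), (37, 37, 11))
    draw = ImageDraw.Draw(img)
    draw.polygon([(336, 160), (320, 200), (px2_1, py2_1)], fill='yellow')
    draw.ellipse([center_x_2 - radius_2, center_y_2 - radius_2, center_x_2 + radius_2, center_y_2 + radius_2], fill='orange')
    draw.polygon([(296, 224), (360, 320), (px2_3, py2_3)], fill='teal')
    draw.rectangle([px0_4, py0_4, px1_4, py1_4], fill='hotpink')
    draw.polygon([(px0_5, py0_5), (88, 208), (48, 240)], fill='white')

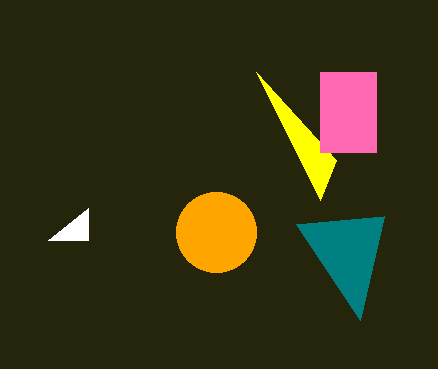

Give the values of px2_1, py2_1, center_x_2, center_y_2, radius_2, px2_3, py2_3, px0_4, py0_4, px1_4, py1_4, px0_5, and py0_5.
px2_1 = 256; py2_1 = 72; center_x_2 = 216; center_y_2 = 232; radius_2 = 40; px2_3 = 384; py2_3 = 216; px0_4 = 320; py0_4 = 72; px1_4 = 376; py1_4 = 152; px0_5 = 88; py0_5 = 240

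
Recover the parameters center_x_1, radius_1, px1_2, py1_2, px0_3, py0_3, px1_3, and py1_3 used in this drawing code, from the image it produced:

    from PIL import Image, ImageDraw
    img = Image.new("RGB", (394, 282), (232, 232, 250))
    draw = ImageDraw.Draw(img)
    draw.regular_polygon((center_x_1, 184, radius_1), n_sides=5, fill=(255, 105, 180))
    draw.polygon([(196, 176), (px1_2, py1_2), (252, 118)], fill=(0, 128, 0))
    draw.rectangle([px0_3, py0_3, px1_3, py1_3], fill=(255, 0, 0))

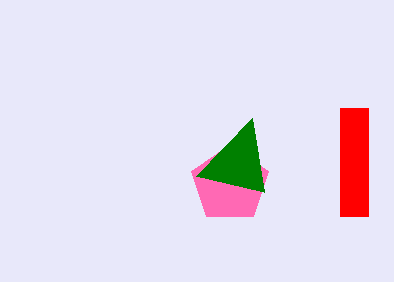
center_x_1 = 230
radius_1 = 40
px1_2 = 264
py1_2 = 192
px0_3 = 340
py0_3 = 108
px1_3 = 368
py1_3 = 216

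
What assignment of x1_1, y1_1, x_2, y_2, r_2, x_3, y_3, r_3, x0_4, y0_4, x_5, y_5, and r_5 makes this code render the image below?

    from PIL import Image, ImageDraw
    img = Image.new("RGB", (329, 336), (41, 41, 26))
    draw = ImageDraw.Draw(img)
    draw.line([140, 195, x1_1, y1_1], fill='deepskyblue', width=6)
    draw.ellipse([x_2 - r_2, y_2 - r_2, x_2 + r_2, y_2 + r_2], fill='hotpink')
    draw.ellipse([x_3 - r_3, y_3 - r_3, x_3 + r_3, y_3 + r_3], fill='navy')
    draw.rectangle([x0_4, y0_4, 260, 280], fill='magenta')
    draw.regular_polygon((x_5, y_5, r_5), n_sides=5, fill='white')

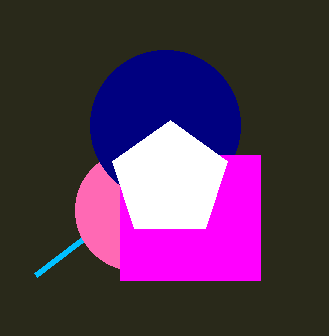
x1_1 = 35
y1_1 = 275
x_2 = 135
y_2 = 210
r_2 = 60
x_3 = 165
y_3 = 125
r_3 = 75
x0_4 = 120
y0_4 = 155
x_5 = 170
y_5 = 180
r_5 = 60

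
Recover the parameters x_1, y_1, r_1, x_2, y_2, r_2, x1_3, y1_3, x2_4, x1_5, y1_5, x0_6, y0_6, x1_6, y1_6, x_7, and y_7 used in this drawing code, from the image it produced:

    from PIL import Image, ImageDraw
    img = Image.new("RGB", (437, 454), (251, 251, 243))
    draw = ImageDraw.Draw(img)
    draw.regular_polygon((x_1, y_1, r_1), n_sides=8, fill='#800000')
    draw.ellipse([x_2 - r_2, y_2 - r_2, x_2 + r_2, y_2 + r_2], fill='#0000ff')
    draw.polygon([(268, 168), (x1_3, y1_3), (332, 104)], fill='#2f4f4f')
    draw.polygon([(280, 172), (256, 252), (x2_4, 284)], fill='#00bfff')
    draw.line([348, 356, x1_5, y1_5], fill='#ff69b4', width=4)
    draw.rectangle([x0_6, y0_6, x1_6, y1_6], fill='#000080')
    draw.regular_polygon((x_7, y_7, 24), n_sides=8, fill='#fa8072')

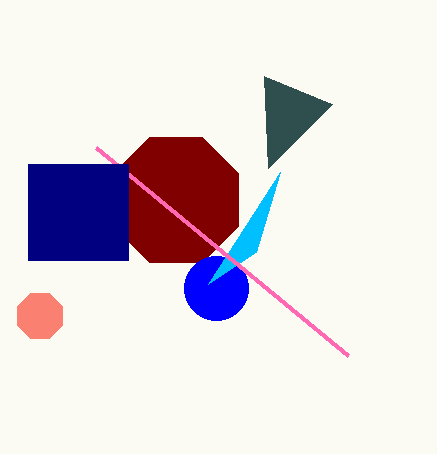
x_1 = 176; y_1 = 200; r_1 = 68; x_2 = 216; y_2 = 288; r_2 = 32; x1_3 = 264; y1_3 = 76; x2_4 = 208; x1_5 = 96; y1_5 = 148; x0_6 = 28; y0_6 = 164; x1_6 = 128; y1_6 = 260; x_7 = 40; y_7 = 316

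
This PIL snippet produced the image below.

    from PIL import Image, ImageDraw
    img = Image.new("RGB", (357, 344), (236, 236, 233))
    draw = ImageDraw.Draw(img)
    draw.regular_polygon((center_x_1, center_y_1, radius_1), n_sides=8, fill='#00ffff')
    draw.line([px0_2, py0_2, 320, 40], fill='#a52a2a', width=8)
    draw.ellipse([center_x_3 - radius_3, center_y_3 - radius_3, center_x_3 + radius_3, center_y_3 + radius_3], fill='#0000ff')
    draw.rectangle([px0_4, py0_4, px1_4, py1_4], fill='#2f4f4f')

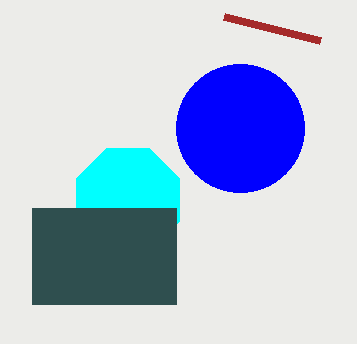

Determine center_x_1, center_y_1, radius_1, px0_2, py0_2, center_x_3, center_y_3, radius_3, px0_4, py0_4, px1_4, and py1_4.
center_x_1 = 128
center_y_1 = 200
radius_1 = 56
px0_2 = 224
py0_2 = 16
center_x_3 = 240
center_y_3 = 128
radius_3 = 64
px0_4 = 32
py0_4 = 208
px1_4 = 176
py1_4 = 304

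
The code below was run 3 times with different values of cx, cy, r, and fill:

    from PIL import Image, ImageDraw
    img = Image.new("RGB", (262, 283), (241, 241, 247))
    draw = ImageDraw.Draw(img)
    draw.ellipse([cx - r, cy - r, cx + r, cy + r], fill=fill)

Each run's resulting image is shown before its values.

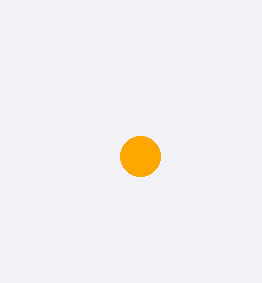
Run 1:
cx = 140, cy = 156, r = 20, fill = 'orange'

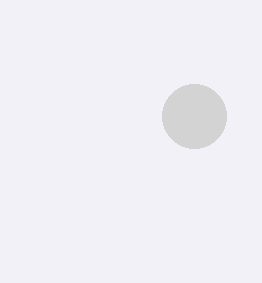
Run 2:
cx = 194; cy = 116; r = 32; fill = 'lightgray'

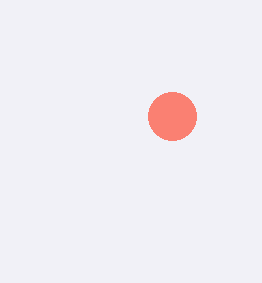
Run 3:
cx = 172, cy = 116, r = 24, fill = 'salmon'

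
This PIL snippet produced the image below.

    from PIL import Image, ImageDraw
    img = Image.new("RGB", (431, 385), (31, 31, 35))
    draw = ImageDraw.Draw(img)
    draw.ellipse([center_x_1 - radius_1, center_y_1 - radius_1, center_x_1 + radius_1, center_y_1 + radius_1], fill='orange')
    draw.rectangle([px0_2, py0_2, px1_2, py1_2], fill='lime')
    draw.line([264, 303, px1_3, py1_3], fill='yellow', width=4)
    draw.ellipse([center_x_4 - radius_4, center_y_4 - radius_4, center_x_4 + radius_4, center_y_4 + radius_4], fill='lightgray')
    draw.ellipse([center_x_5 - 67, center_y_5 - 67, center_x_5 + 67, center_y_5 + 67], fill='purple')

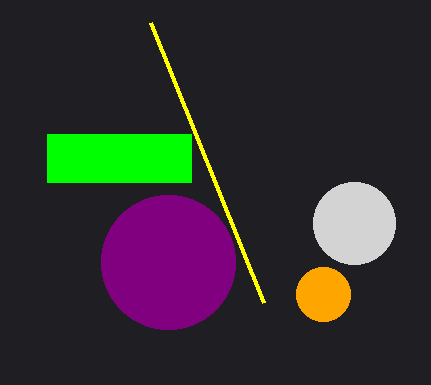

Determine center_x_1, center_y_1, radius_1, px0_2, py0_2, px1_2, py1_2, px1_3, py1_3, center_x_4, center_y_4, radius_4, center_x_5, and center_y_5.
center_x_1 = 323
center_y_1 = 294
radius_1 = 27
px0_2 = 47
py0_2 = 134
px1_2 = 191
py1_2 = 182
px1_3 = 151
py1_3 = 23
center_x_4 = 354
center_y_4 = 223
radius_4 = 41
center_x_5 = 168
center_y_5 = 262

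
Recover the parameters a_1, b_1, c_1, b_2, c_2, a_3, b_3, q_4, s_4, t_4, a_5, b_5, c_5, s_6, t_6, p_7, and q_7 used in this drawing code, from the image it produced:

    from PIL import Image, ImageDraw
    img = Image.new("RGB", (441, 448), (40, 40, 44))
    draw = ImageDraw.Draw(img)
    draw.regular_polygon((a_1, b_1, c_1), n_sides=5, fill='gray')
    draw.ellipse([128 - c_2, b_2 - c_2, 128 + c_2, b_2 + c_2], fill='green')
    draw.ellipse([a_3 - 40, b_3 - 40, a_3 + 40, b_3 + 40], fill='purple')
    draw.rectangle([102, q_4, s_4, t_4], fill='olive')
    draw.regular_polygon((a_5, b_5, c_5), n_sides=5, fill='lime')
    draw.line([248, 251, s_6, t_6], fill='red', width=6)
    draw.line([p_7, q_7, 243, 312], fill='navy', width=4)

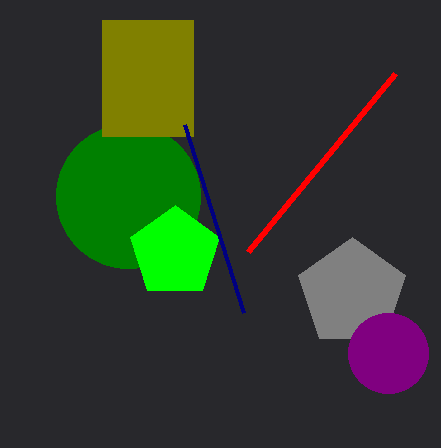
a_1 = 352; b_1 = 293; c_1 = 56; b_2 = 196; c_2 = 72; a_3 = 388; b_3 = 353; q_4 = 20; s_4 = 193; t_4 = 136; a_5 = 175; b_5 = 252; c_5 = 47; s_6 = 395; t_6 = 73; p_7 = 184; q_7 = 124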